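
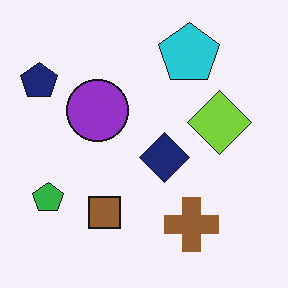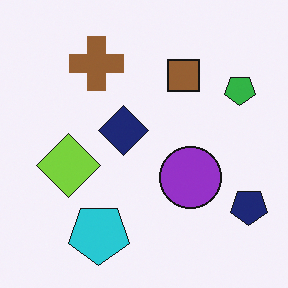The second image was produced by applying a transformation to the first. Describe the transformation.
The image was rotated 180°.

The navy pentagon sits in the top-left of the first image and the bottom-right of the second — consistent with a whole-image 180° rotation.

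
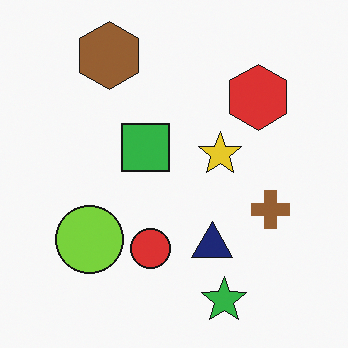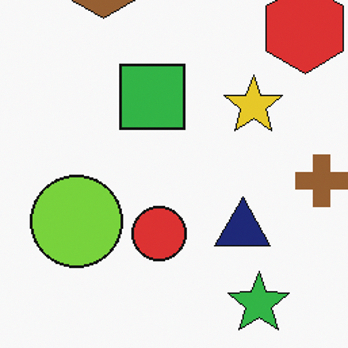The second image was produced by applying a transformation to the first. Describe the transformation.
Cropped to a modestly smaller region and rescaled.

The visible shapes are larger and the field of view is narrower; shapes near the original edges may be partly or wholly outside the frame — a crop-and-rescale.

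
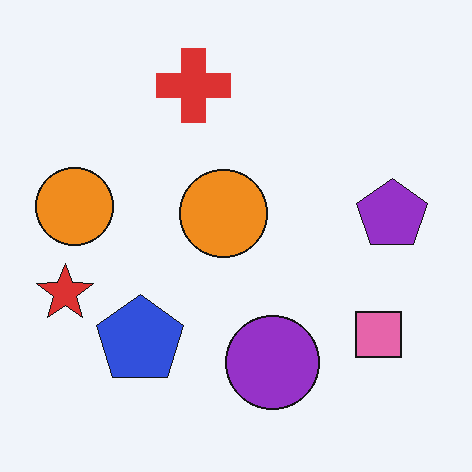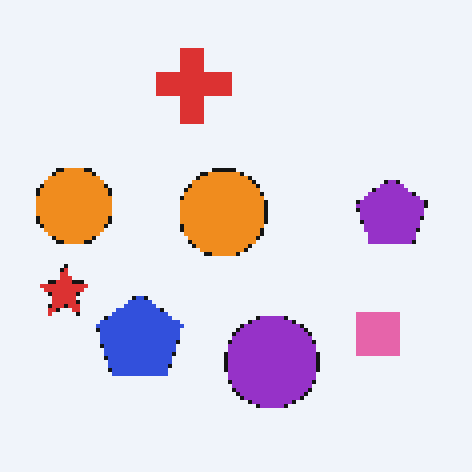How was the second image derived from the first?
This is the original image lightly pixelated (a mild mosaic effect).

Shapes are reduced to large square blocks; fine edges and outlines are lost — a downscale-then-upscale (mosaic) effect.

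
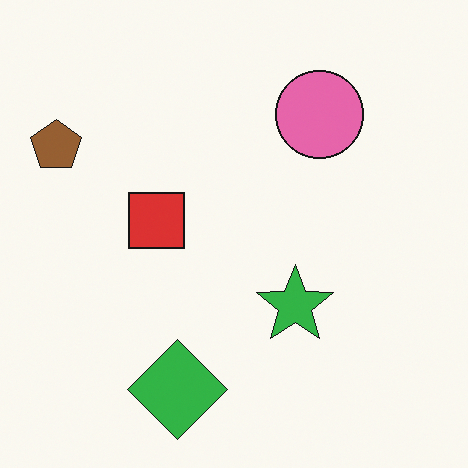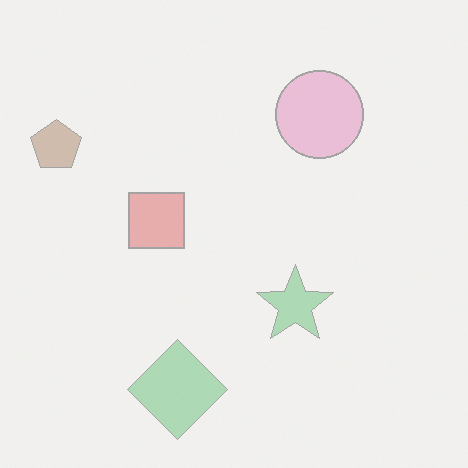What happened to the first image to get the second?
The second image is the first given much lower contrast.

Tones are pushed toward mid-grey across the whole image — a global contrast change.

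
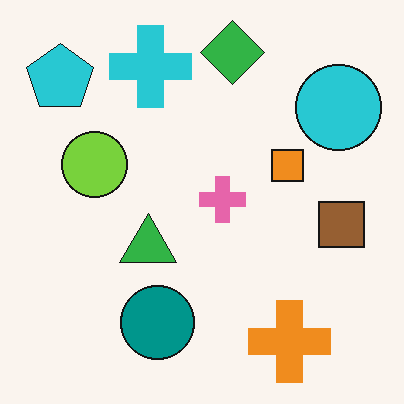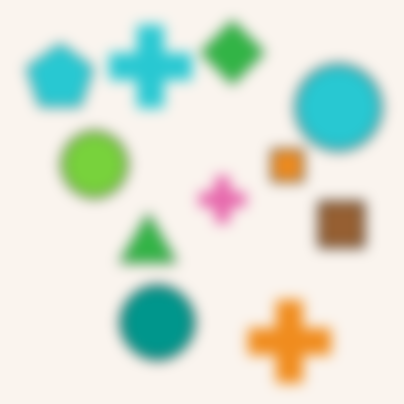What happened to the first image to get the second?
The transformation is: strongly gaussian-blurred.

Shape edges and outlines are uniformly softened across the whole image.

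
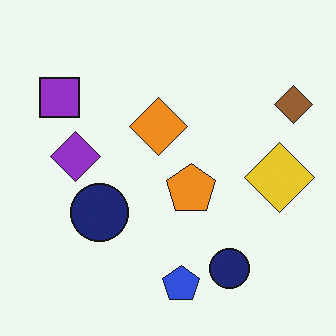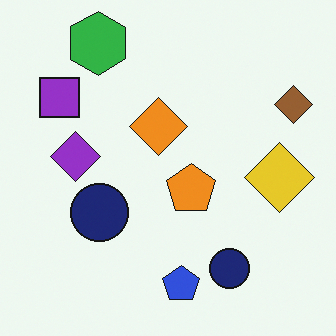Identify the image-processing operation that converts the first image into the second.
The image was overlaid with an additional green hexagon.

A green hexagon appears in the second image that is absent from the first.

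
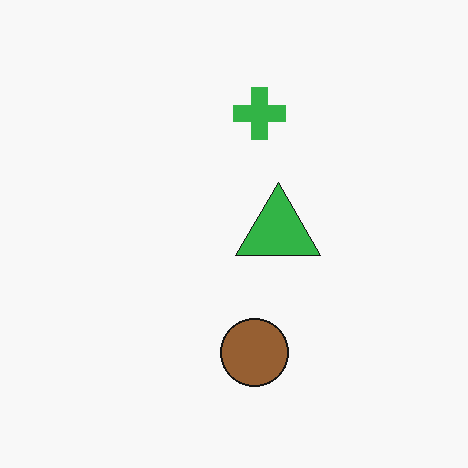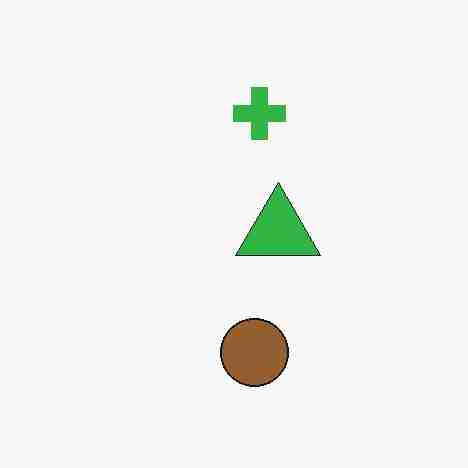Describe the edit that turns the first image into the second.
The second image is the first heavily JPEG-compressed with obvious blocking artifacts.

Blocky 8×8 compression artifacts appear around shape edges and the flat background shows ringing — characteristic JPEG degradation.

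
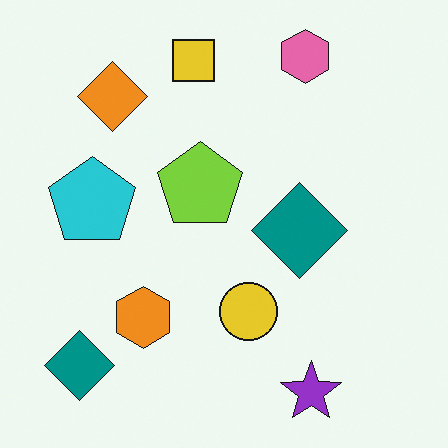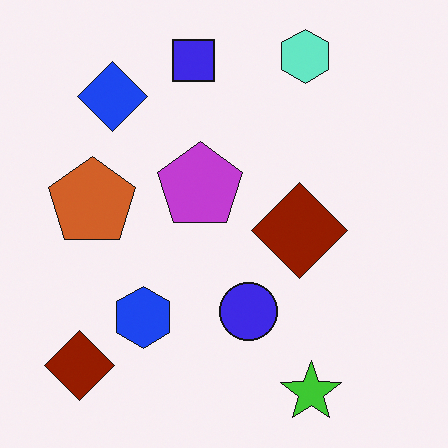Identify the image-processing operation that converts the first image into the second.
This is the original image hue-shifted by a large amount.

Every shape's color has rotated by the same amount around the hue wheel — a uniform hue shift.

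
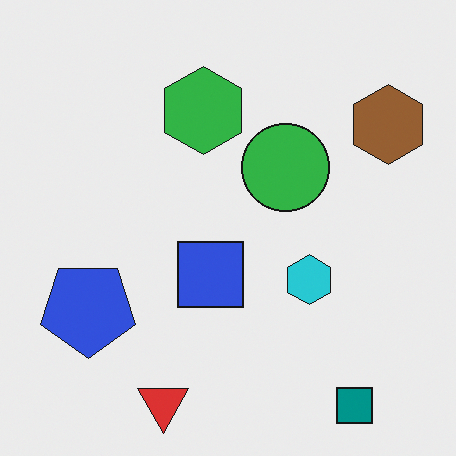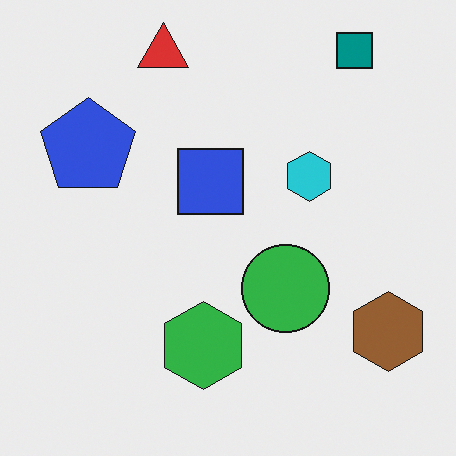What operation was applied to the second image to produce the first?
The image was flipped vertically (top ↔ bottom).

The teal square is in the top-right of the second image and the bottom-right of the first — shapes on opposite sides of the horizontal midline have swapped in a mirror flip.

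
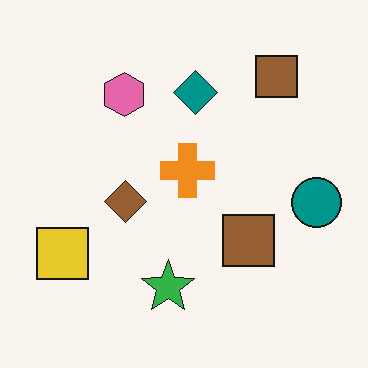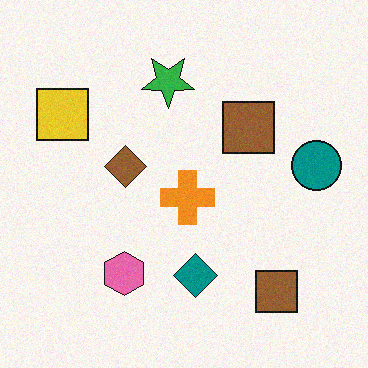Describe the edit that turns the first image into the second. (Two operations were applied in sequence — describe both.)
The transformation is: degraded with light additive noise, then flipped vertically (top ↔ bottom).

Random speckle covers the whole image, including the flat background. The green star is in the bottom of the first image and the top of the second — shapes on opposite sides of the horizontal midline have swapped in a mirror flip.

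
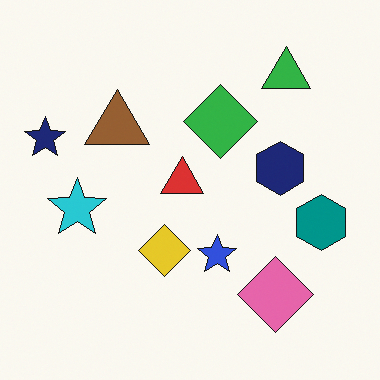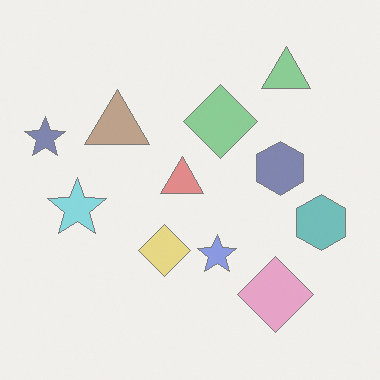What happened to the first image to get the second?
This is the original image given much lower contrast.

Tones are pushed toward mid-grey across the whole image — a global contrast change.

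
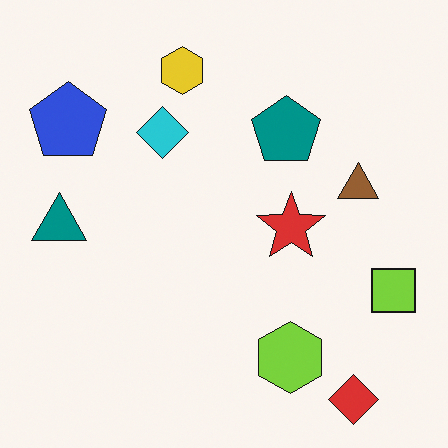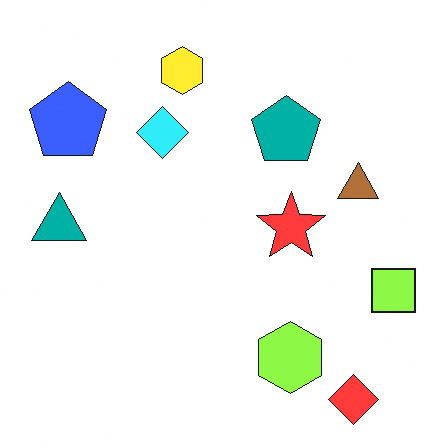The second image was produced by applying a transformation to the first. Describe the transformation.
The second image is the first slightly brightened.

Every pixel — background and shapes alike — is uniformly brightened.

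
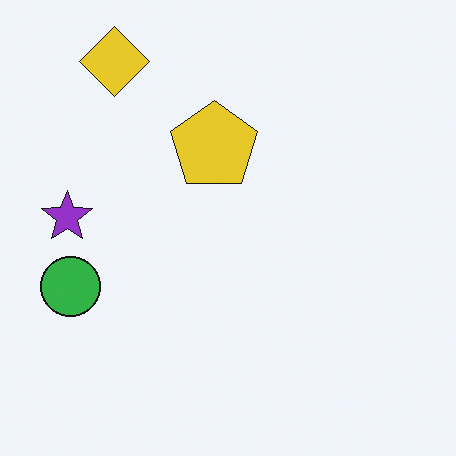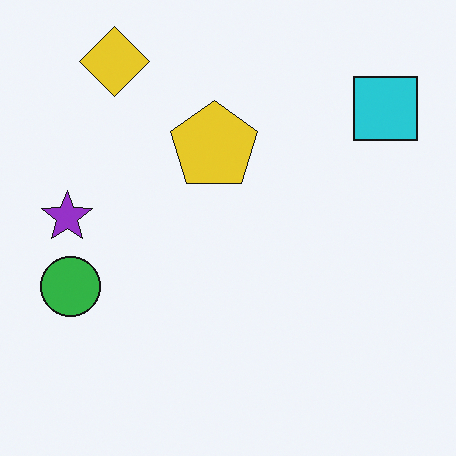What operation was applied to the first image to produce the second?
The image was overlaid with an additional cyan square.

A cyan square appears in the second image that is absent from the first.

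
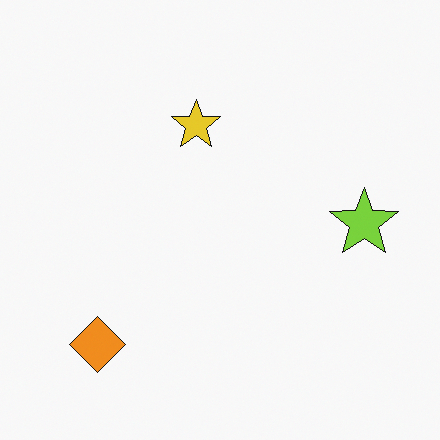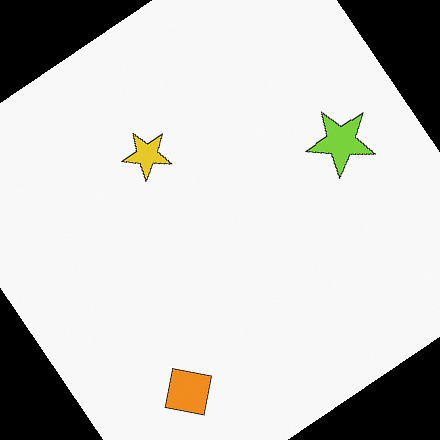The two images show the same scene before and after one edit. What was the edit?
It was rotated counter-clockwise by a large amount — several tens of degrees.

Every shape is tilted by the same angle and the image corners show triangular fill wedges — a whole-image rotation by a non-right angle.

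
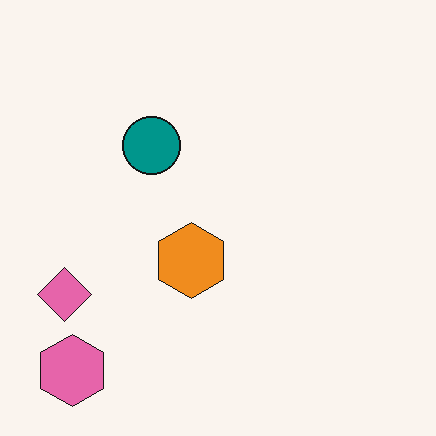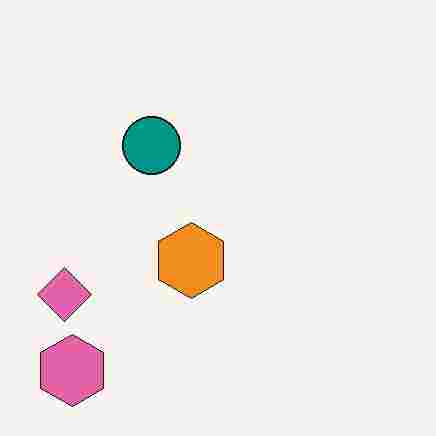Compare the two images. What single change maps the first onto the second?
This is the original image degraded with heavy JPEG compression.

Blocky 8×8 compression artifacts appear around shape edges and the flat background shows ringing — characteristic JPEG degradation.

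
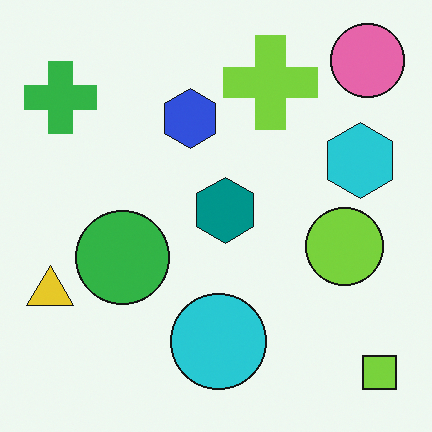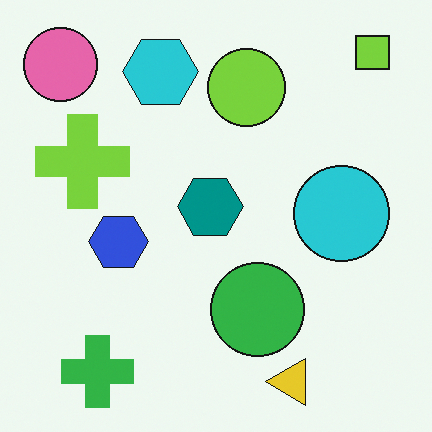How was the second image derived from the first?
The transformation is: rotated 90° counter-clockwise.

The lime square sits in the bottom-right of the first image and the top-right of the second — consistent with a whole-image 90° counter-clockwise rotation.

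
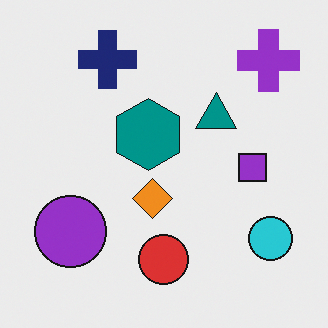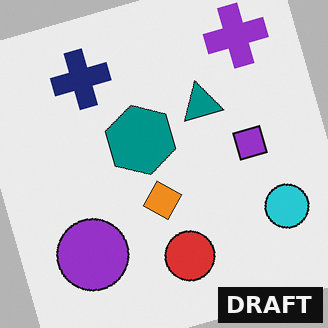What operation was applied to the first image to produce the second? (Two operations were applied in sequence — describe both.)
Rotated counter-clockwise by a clearly visible amount, then watermarked with the text "DRAFT" in the lower-right corner.

Every shape is tilted by the same angle and the image corners show triangular fill wedges — a whole-image rotation by a non-right angle. A dark label reading "DRAFT" appears in the lower-right corner.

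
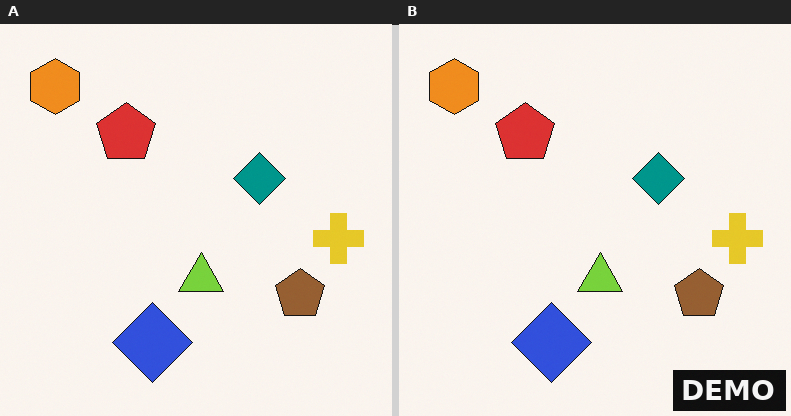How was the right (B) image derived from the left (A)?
This is the original image watermarked with the text "DEMO" in the lower-right corner.

A dark label reading "DEMO" appears in the lower-right corner.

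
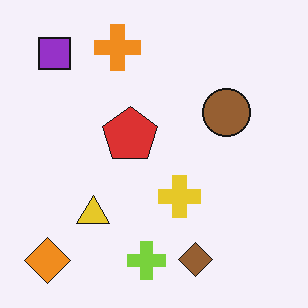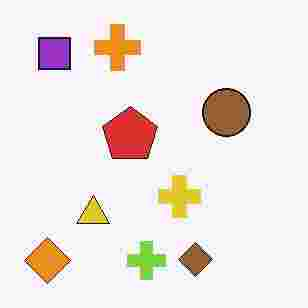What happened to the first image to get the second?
The transformation is: degraded with heavy JPEG compression.

Blocky 8×8 compression artifacts appear around shape edges and the flat background shows ringing — characteristic JPEG degradation.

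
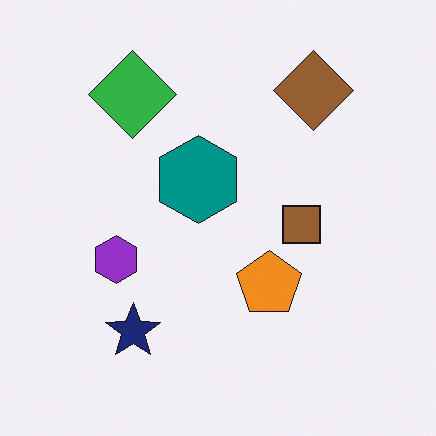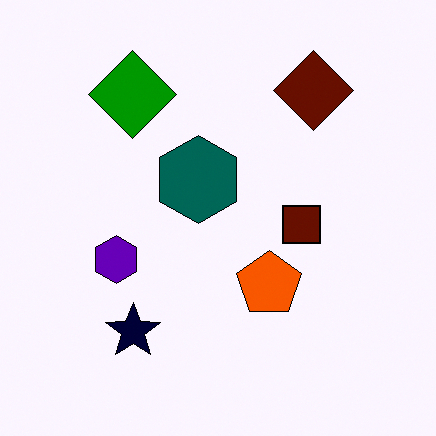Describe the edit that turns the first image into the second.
The second image is the first given much higher contrast.

Tones are pushed away from mid-grey across the whole image — a global contrast change.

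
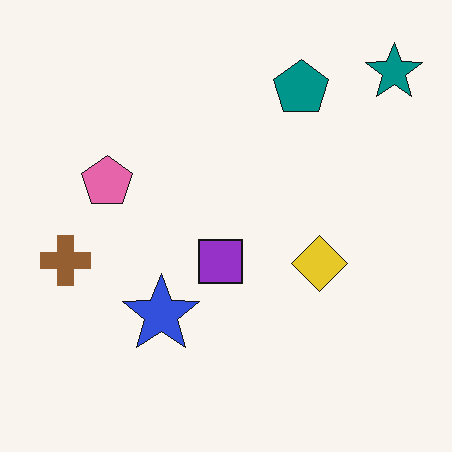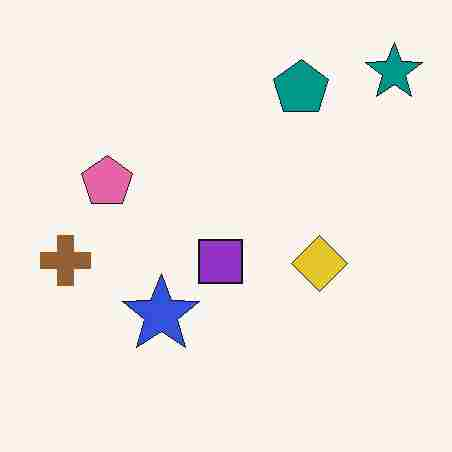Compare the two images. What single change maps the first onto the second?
This is the original image heavily JPEG-compressed with obvious blocking artifacts.

Blocky 8×8 compression artifacts appear around shape edges and the flat background shows ringing — characteristic JPEG degradation.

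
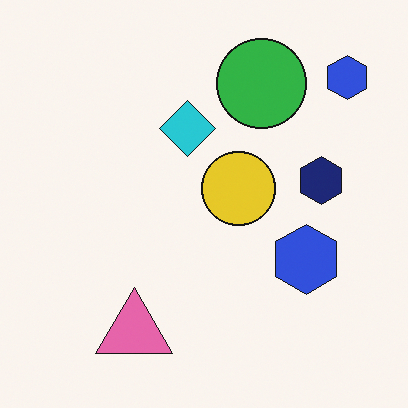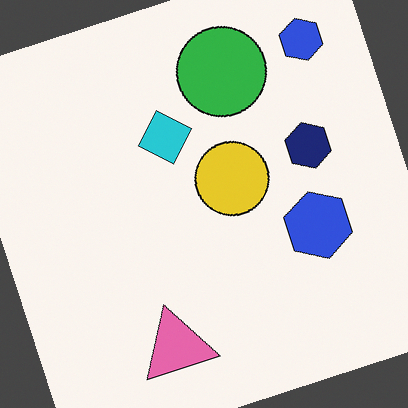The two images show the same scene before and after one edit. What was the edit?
The transformation is: rotated counter-clockwise by a clearly visible amount.

Every shape is tilted by the same angle and the image corners show triangular fill wedges — a whole-image rotation by a non-right angle.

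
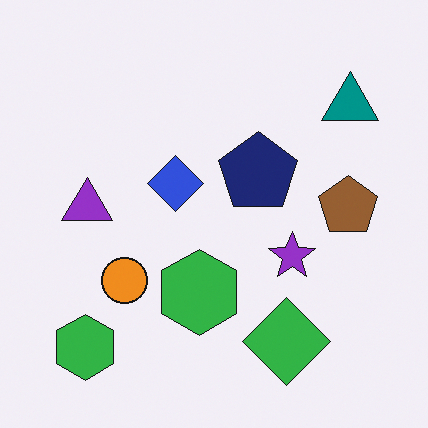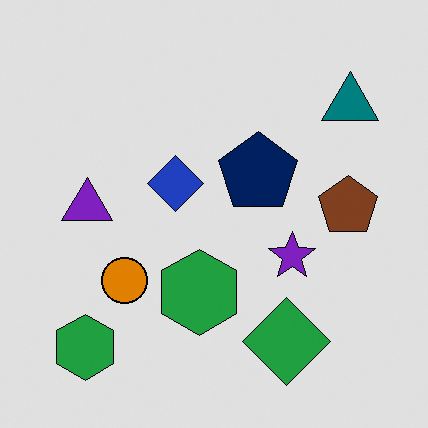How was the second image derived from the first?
This is the original image posterized to a reduced palette.

Each flat color has snapped to a coarser quantized level — most visibly, the near-white background has dropped to a flat grey.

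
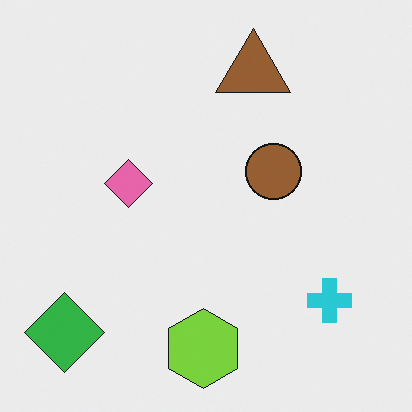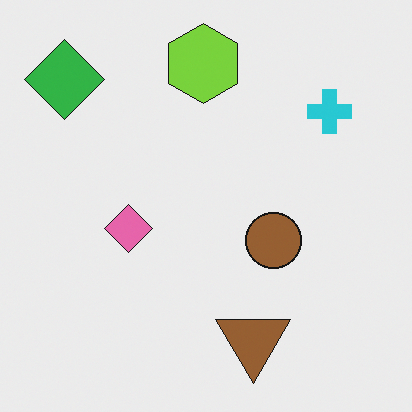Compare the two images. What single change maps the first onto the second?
It was flipped vertically (top ↔ bottom).

The lime hexagon is in the bottom of the first image and the top of the second — shapes on opposite sides of the horizontal midline have swapped in a mirror flip.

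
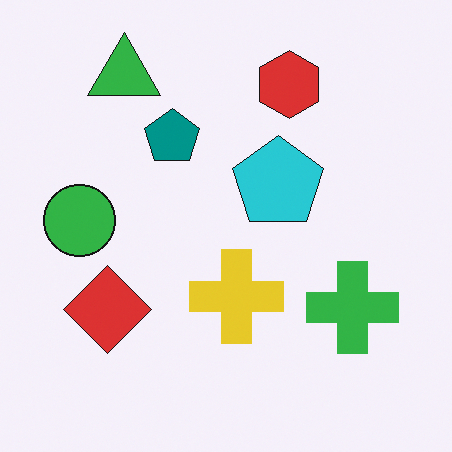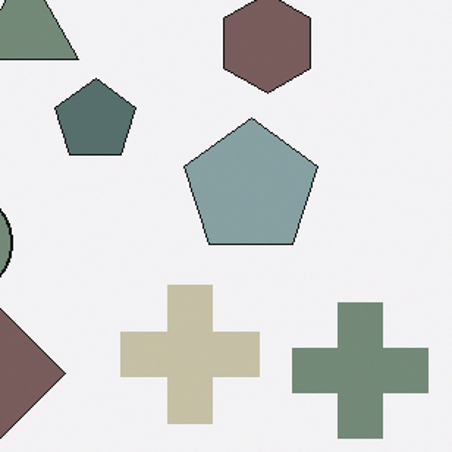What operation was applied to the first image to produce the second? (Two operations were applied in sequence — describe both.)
The transformation is: heavily desaturated, then cropped to a modestly smaller region and rescaled.

All colors are more muted and greyish — a global saturation change. The visible shapes are larger and the field of view is narrower; shapes near the original edges may be partly or wholly outside the frame — a crop-and-rescale.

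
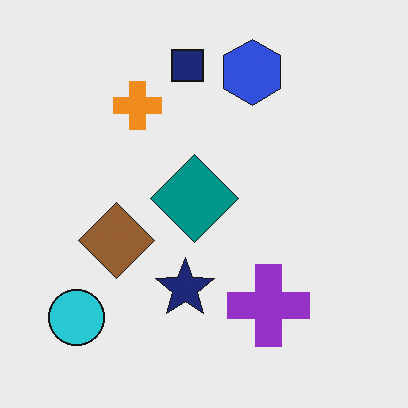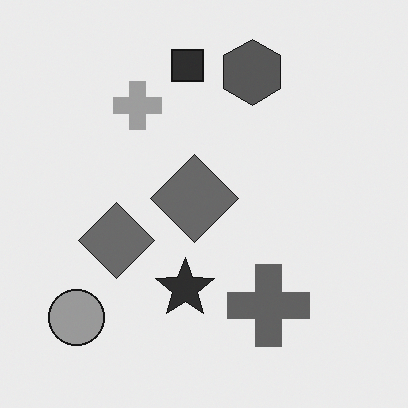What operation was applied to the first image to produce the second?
The transformation is: converted to grayscale.

All color is removed — every shape is now a shade of grey.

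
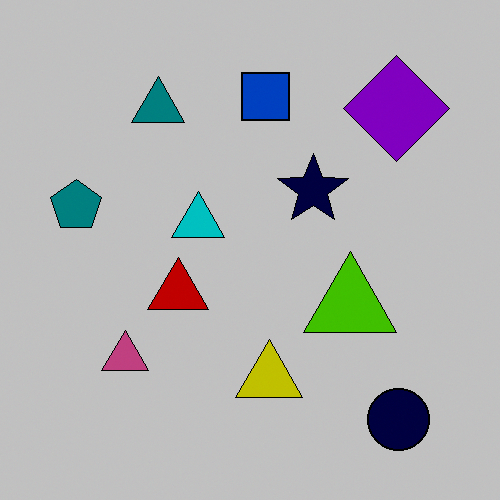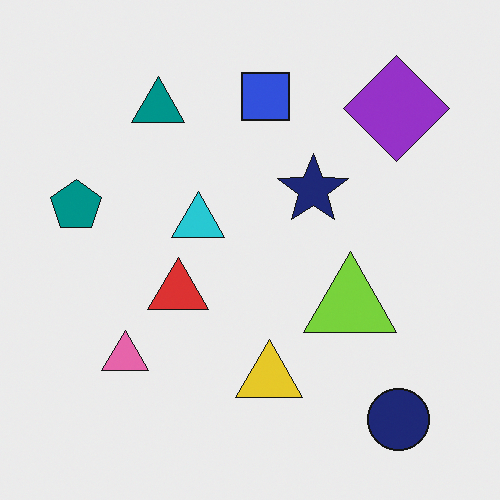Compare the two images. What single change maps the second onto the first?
The transformation is: aggressively posterized.

Each flat color has snapped to a coarser quantized level — most visibly, the near-white background has dropped to a flat grey.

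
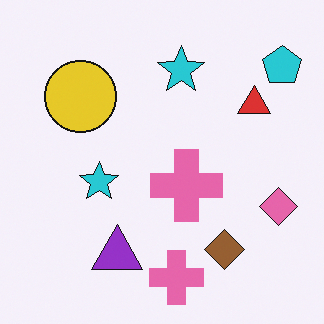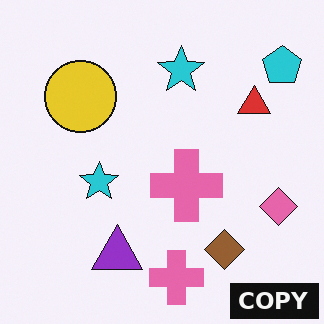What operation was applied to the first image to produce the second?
It was watermarked with the text "COPY" in the lower-right corner.

A dark label reading "COPY" appears in the lower-right corner.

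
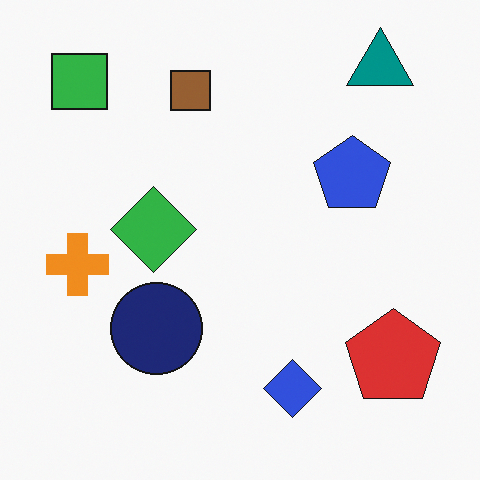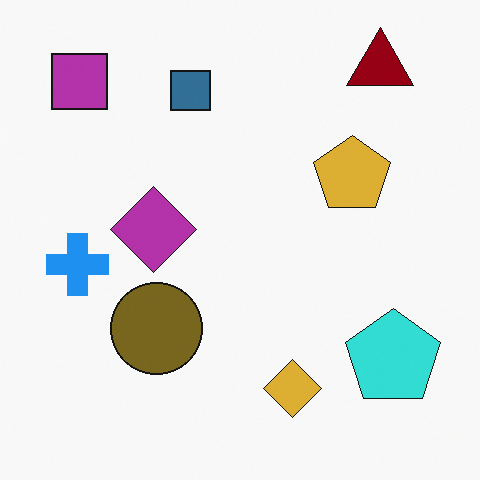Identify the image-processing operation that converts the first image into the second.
Hue-shifted by a large amount.

Every shape's color has rotated by the same amount around the hue wheel — a uniform hue shift.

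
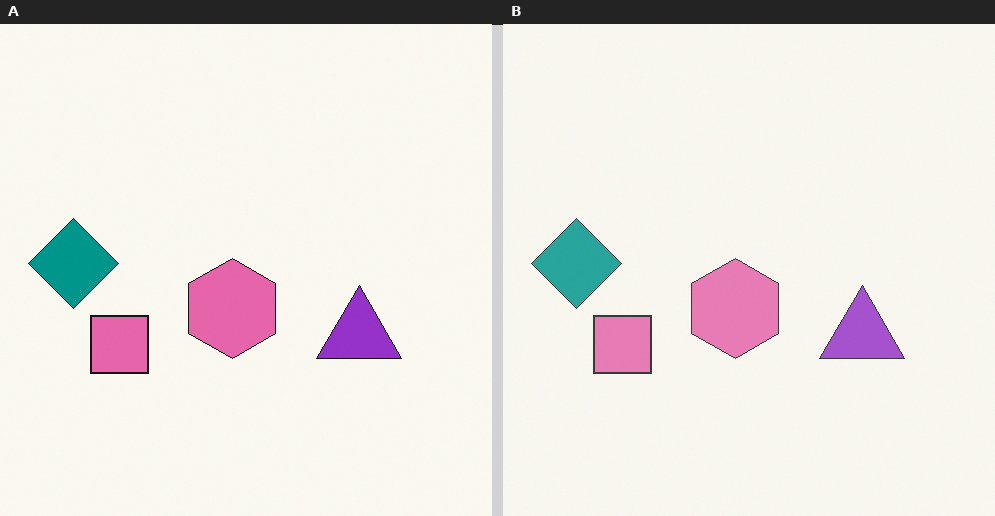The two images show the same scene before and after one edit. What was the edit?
It was given slightly reduced contrast.

Tones are pushed toward mid-grey across the whole image — a global contrast change.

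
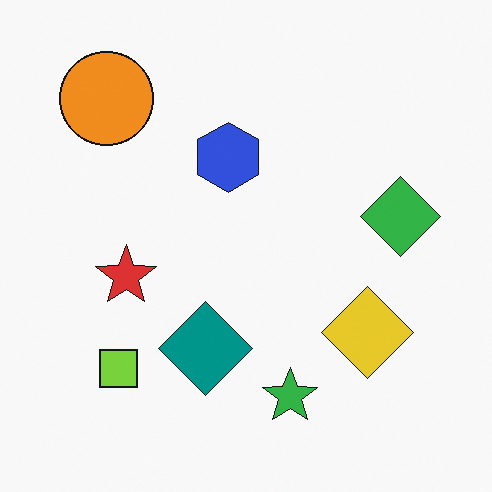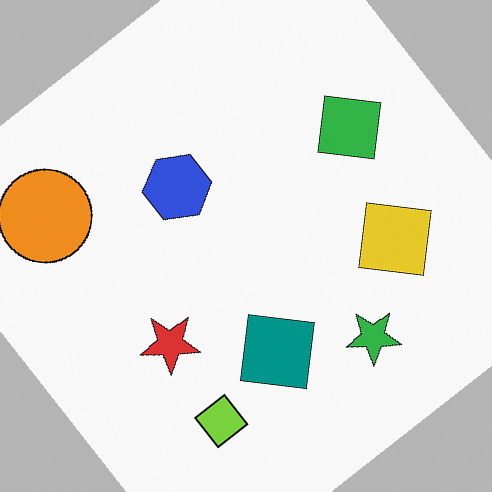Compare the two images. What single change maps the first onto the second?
It was rotated counter-clockwise by a large amount — several tens of degrees.

Every shape is tilted by the same angle and the image corners show triangular fill wedges — a whole-image rotation by a non-right angle.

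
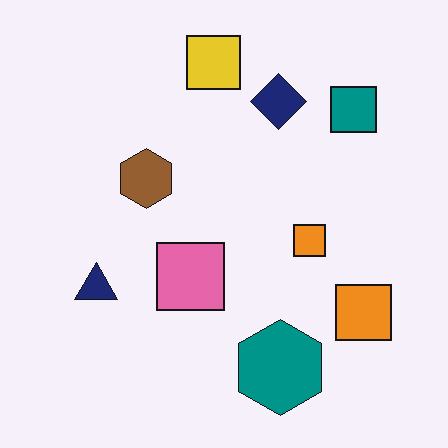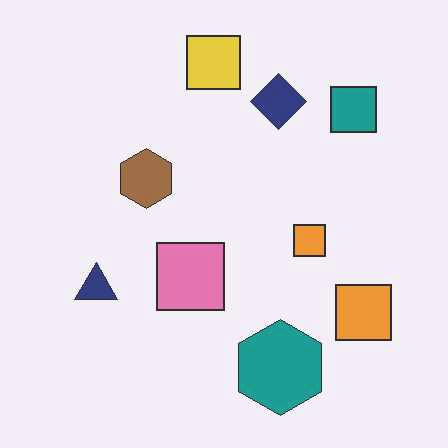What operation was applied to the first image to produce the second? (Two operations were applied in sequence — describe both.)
The image was JPEG-compressed with visible artifacts, then given slightly reduced contrast.

Blocky 8×8 compression artifacts appear around shape edges and the flat background shows ringing — characteristic JPEG degradation. Tones are pushed toward mid-grey across the whole image — a global contrast change.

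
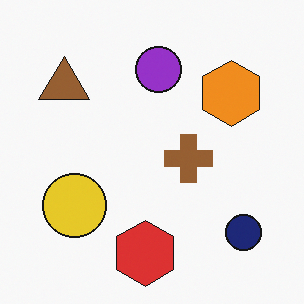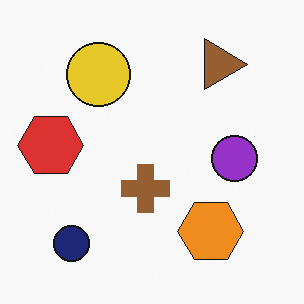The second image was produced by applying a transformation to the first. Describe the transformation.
It was rotated 90° clockwise.

The navy circle sits in the bottom-right of the first image and the bottom-left of the second — consistent with a whole-image 90° clockwise rotation.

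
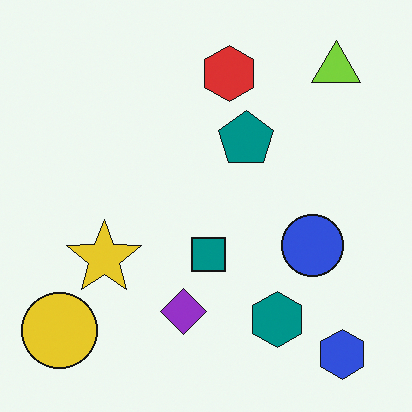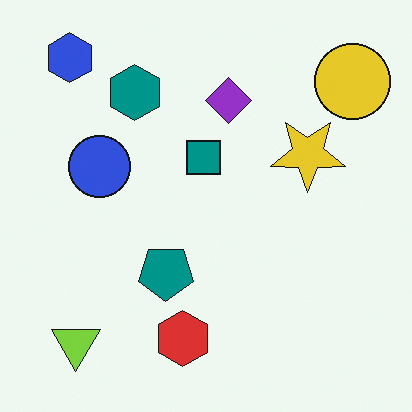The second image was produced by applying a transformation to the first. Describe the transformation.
The image was rotated 180°.

The blue hexagon sits in the bottom-right of the first image and the top-left of the second — consistent with a whole-image 180° rotation.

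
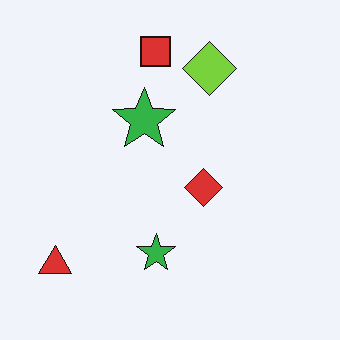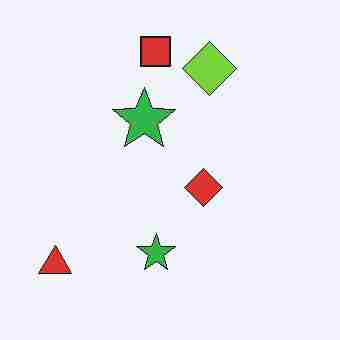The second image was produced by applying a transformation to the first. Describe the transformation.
The second image is the first heavily JPEG-compressed with obvious blocking artifacts.

Blocky 8×8 compression artifacts appear around shape edges and the flat background shows ringing — characteristic JPEG degradation.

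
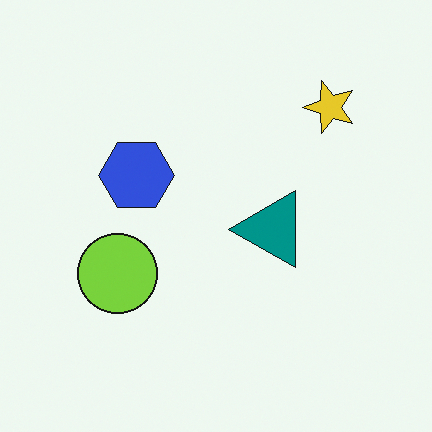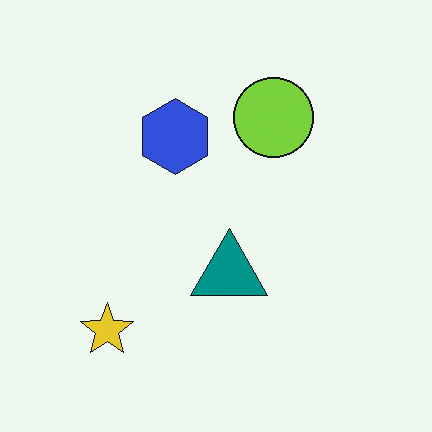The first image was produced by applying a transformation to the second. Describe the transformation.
This is the original image transposed (reflected across the top-left ↔ bottom-right diagonal).

Shapes have swapped their row and column positions — what was in the top-right is now in the bottom-left — a diagonal reflection.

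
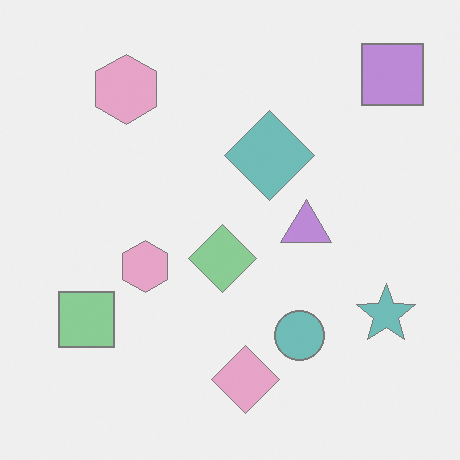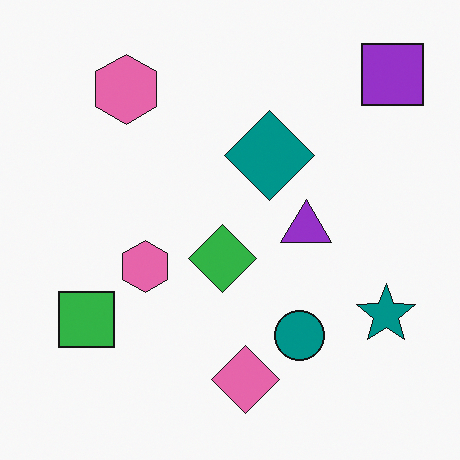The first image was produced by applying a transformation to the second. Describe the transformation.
The first image is the second given much lower contrast.

Tones are pushed toward mid-grey across the whole image — a global contrast change.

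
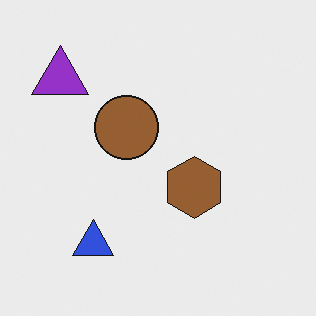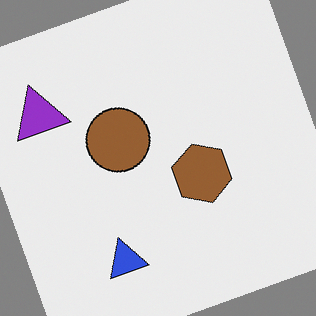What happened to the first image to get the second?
This is the original image rotated counter-clockwise by a clearly visible amount.

Every shape is tilted by the same angle and the image corners show triangular fill wedges — a whole-image rotation by a non-right angle.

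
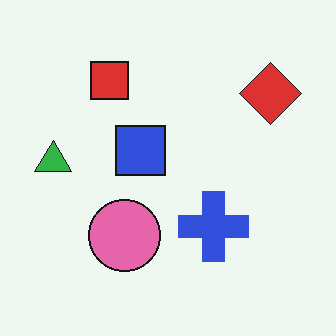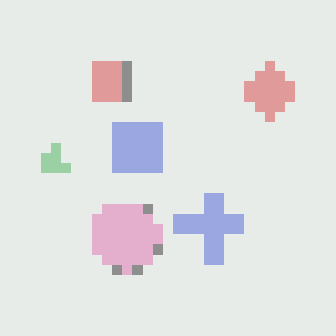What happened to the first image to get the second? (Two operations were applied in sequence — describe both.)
Coarsely pixelated, then washed out (contrast reduced).

Shapes are reduced to large square blocks; fine edges and outlines are lost — a downscale-then-upscale (mosaic) effect. Tones are pushed toward mid-grey across the whole image — a global contrast change.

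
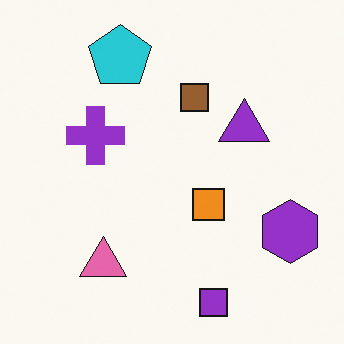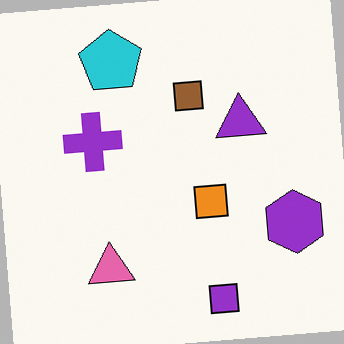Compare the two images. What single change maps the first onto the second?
Rotated counter-clockwise by a slight angle.

Every shape is tilted by the same angle and the image corners show triangular fill wedges — a whole-image rotation by a non-right angle.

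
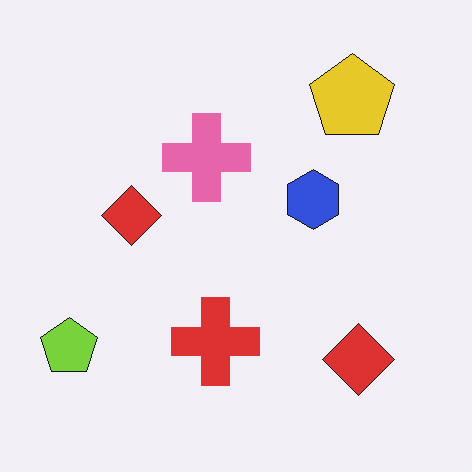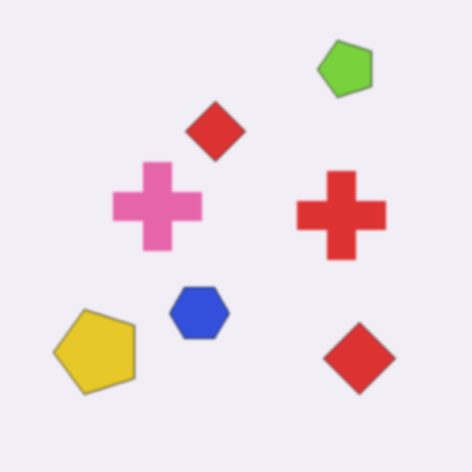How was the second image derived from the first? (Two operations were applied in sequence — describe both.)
It was transposed (reflected across the top-left ↔ bottom-right diagonal), then given a subtle gaussian blur.

Shapes have swapped their row and column positions — what was in the top-right is now in the bottom-left — a diagonal reflection. Shape edges and outlines are uniformly softened across the whole image.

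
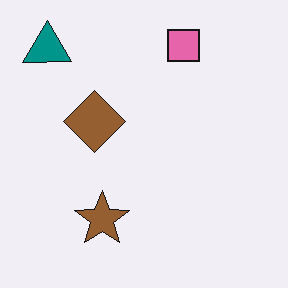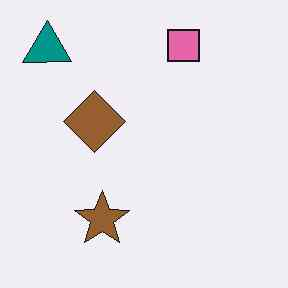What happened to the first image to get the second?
This is the original image given moderate JPEG compression.

Blocky 8×8 compression artifacts appear around shape edges and the flat background shows ringing — characteristic JPEG degradation.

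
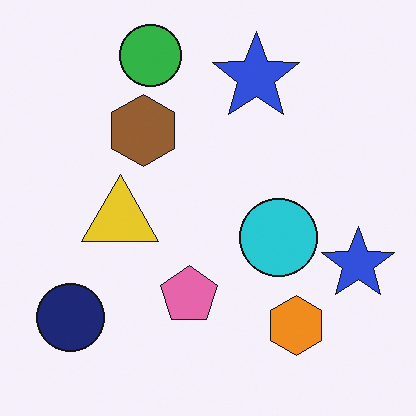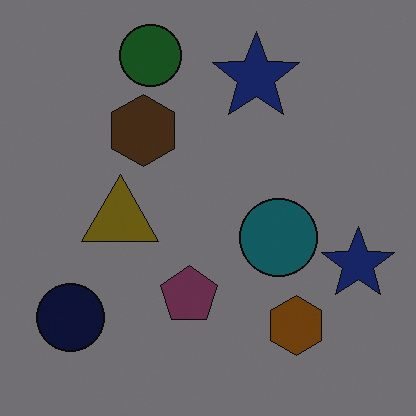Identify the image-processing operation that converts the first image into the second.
The image was noticeably darkened.

Every pixel — background and shapes alike — is uniformly darkened.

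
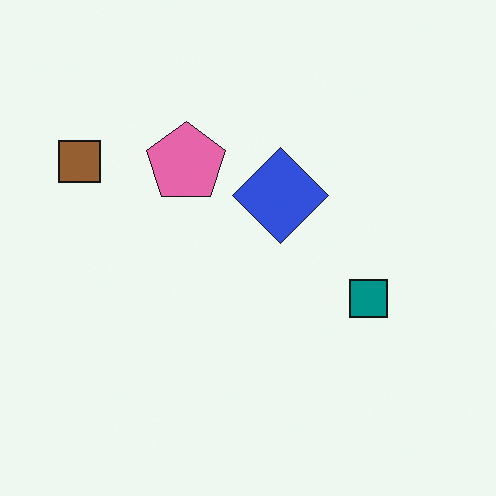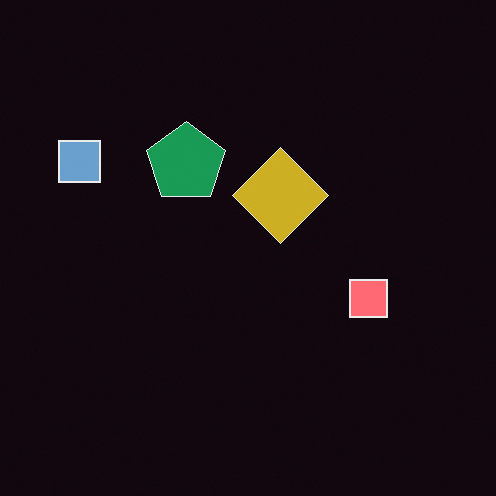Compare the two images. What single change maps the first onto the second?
It was color-inverted (negative).

The light background has become dark and every shape's color is its complement — a photographic negative.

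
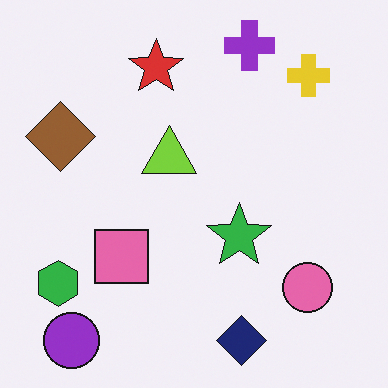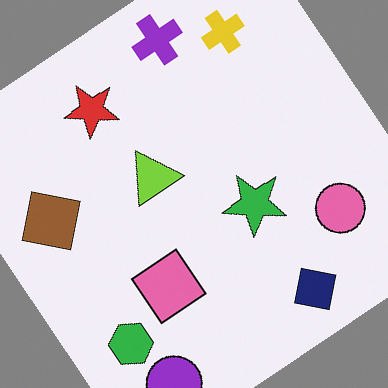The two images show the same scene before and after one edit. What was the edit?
Rotated counter-clockwise by a large amount — several tens of degrees.

Every shape is tilted by the same angle and the image corners show triangular fill wedges — a whole-image rotation by a non-right angle.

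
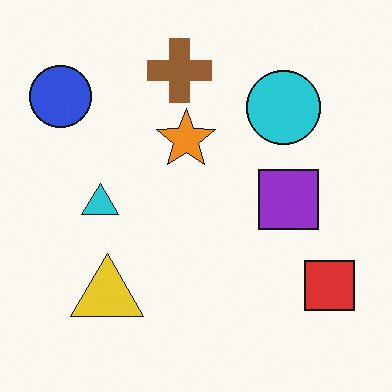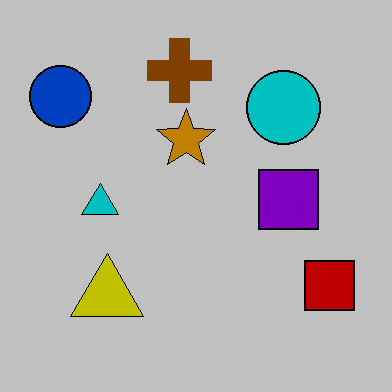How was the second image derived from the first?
The second image is the first heavily posterized to just a handful of flat colors.

Each flat color has snapped to a coarser quantized level — most visibly, the near-white background has dropped to a flat grey.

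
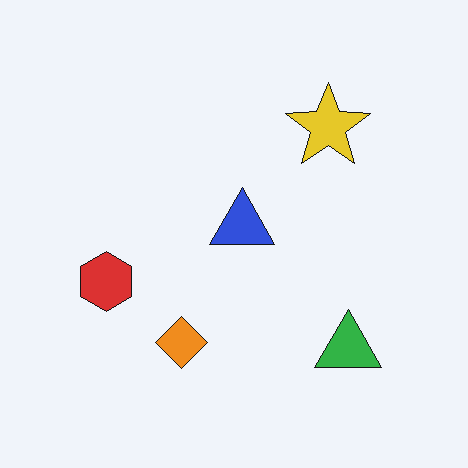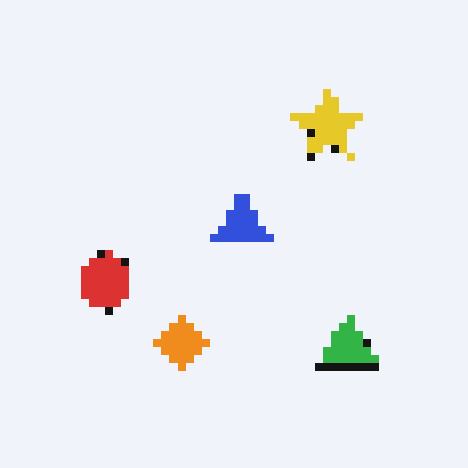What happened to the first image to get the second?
The transformation is: pixelated into visible square blocks.

Shapes are reduced to large square blocks; fine edges and outlines are lost — a downscale-then-upscale (mosaic) effect.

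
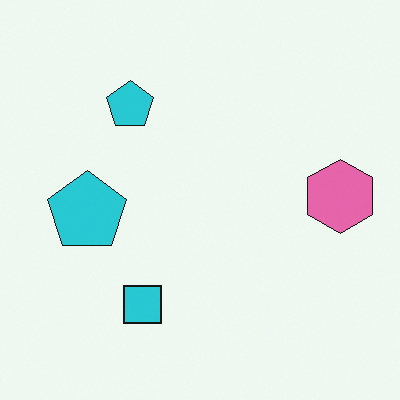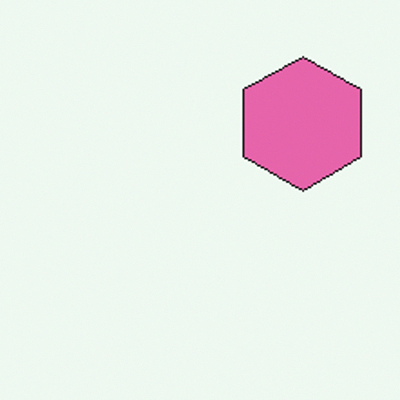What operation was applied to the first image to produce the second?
This is the original image cropped to a noticeably smaller region and rescaled.

The visible shapes are larger and the field of view is narrower; shapes near the original edges may be partly or wholly outside the frame — a crop-and-rescale.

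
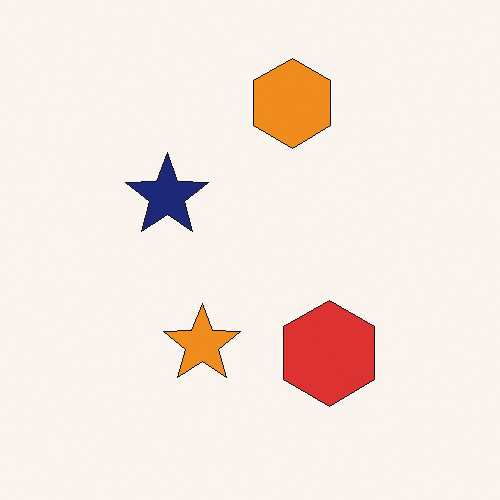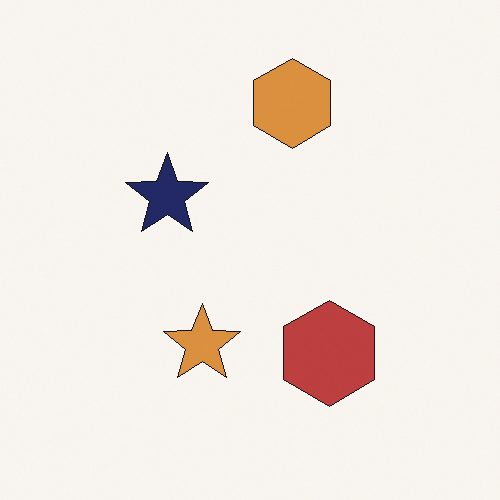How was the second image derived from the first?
The transformation is: slightly desaturated.

All colors are more muted and greyish — a global saturation change.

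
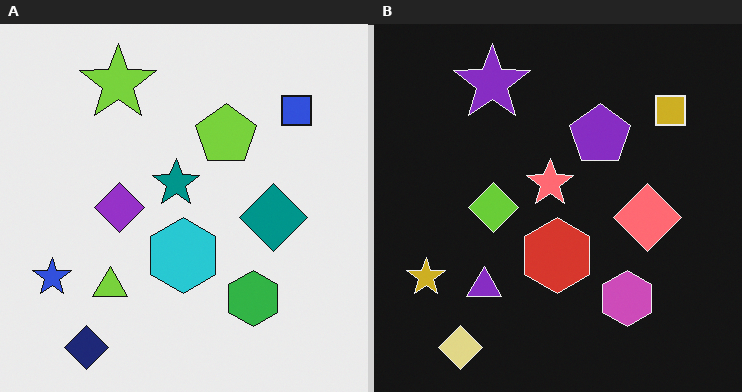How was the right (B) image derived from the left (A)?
The right (B) image is the left (A) color-inverted (negative).

The light background has become dark and every shape's color is its complement — a photographic negative.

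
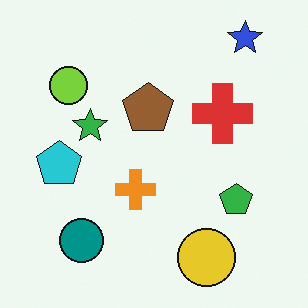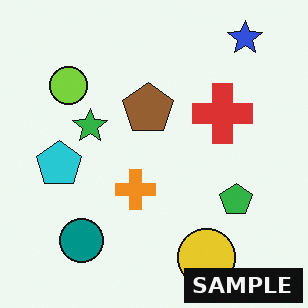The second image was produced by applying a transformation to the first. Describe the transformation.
The transformation is: watermarked with the text "SAMPLE" in the lower-right corner.

A dark label reading "SAMPLE" appears in the lower-right corner.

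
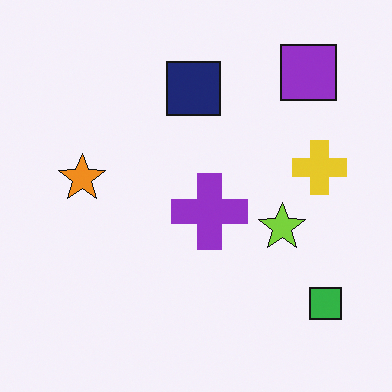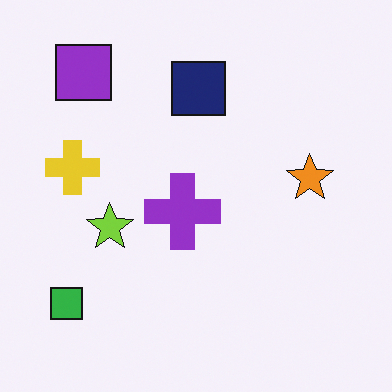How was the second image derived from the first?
This is the original image flipped horizontally (left ↔ right).

The green square is in the bottom-right of the first image and the bottom-left of the second — shapes on opposite sides of the vertical midline have swapped in a mirror flip.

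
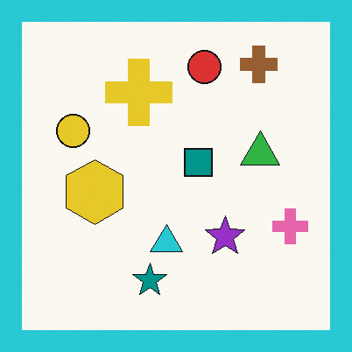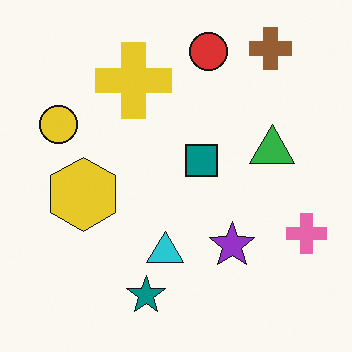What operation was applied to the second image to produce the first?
The transformation is: framed with a cyan border.

A solid cyan frame runs around the edge of the first image, with the content slightly shrunk inside it.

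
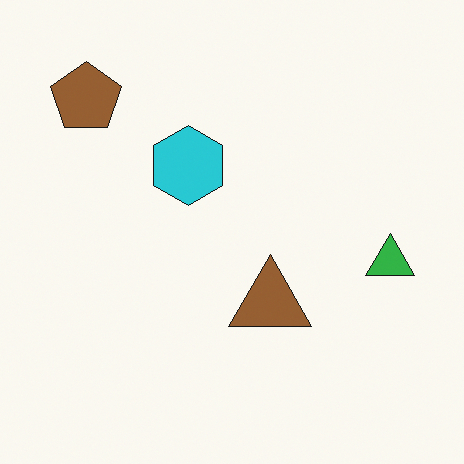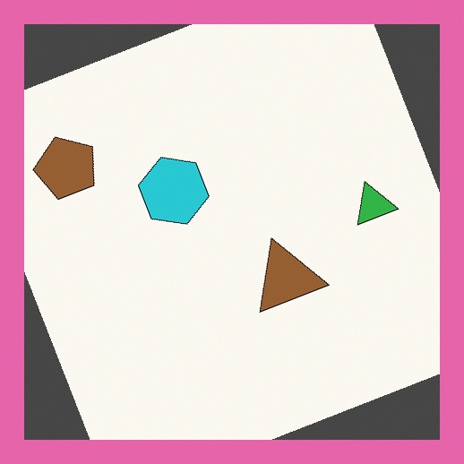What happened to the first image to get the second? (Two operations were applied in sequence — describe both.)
Rotated counter-clockwise by a clearly visible amount, then framed with a pink border.

Every shape is tilted by the same angle and the image corners show triangular fill wedges — a whole-image rotation by a non-right angle. A solid pink frame runs around the edge of the second image, with the content slightly shrunk inside it.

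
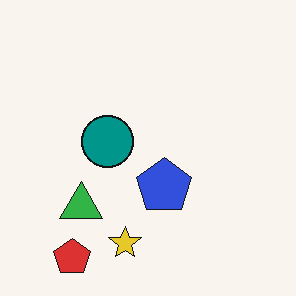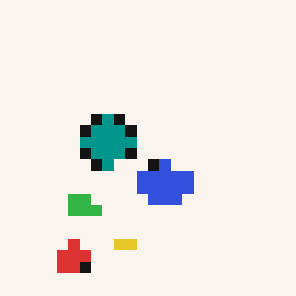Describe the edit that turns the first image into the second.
The second image is the first coarsely pixelated.

Shapes are reduced to large square blocks; fine edges and outlines are lost — a downscale-then-upscale (mosaic) effect.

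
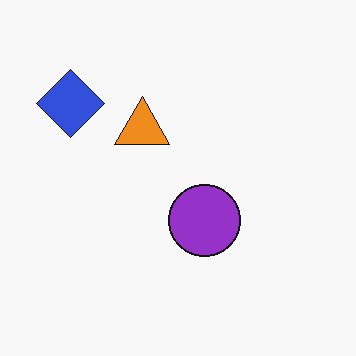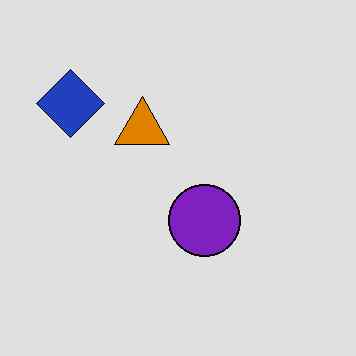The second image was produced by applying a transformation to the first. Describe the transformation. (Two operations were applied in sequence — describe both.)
The image was posterized to a reduced palette, then given moderate JPEG compression.

Each flat color has snapped to a coarser quantized level — most visibly, the near-white background has dropped to a flat grey. Blocky 8×8 compression artifacts appear around shape edges and the flat background shows ringing — characteristic JPEG degradation.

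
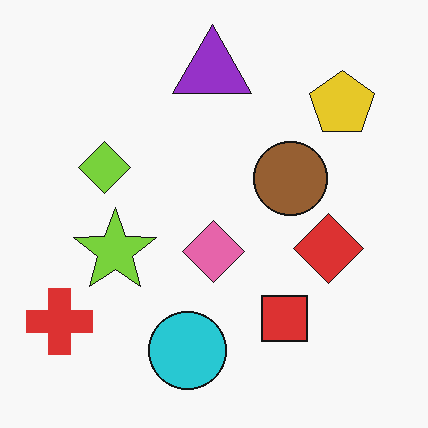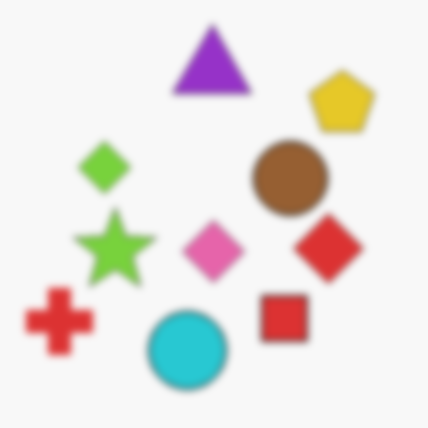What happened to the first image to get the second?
This is the original image noticeably gaussian-blurred.

Shape edges and outlines are uniformly softened across the whole image.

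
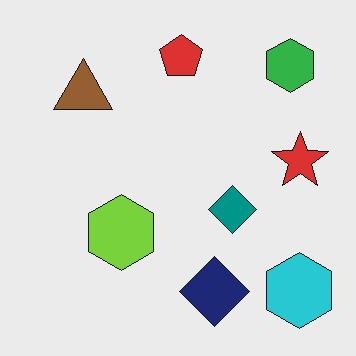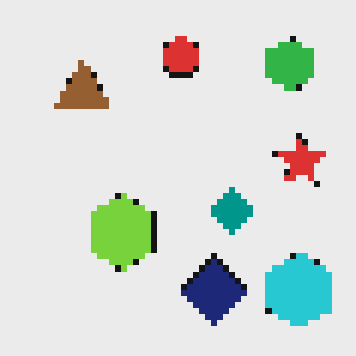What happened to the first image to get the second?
The transformation is: moderately pixelated.

Shapes are reduced to large square blocks; fine edges and outlines are lost — a downscale-then-upscale (mosaic) effect.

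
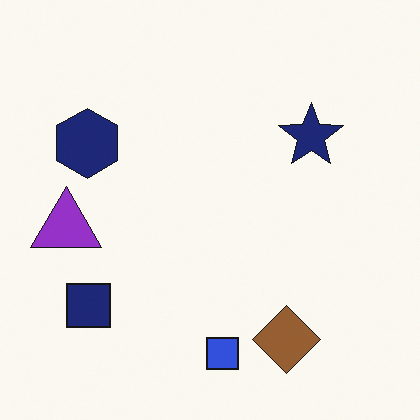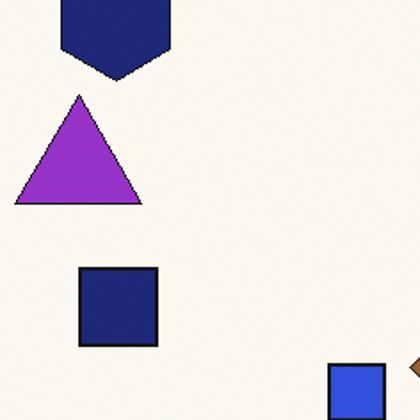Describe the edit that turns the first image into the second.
Cropped tightly and scaled back up.

The visible shapes are larger and the field of view is narrower; shapes near the original edges may be partly or wholly outside the frame — a crop-and-rescale.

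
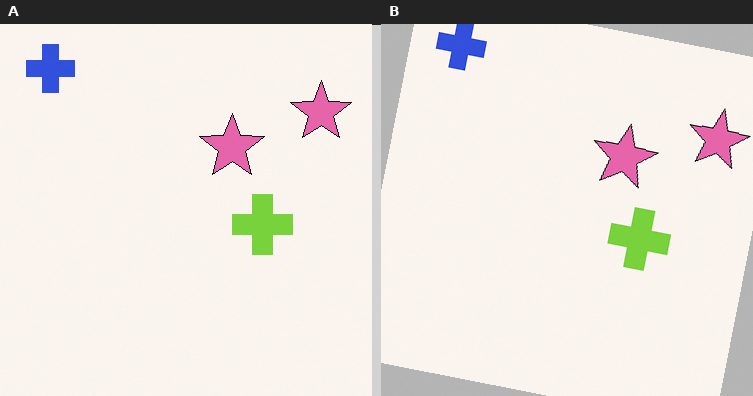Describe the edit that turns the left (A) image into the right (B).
The image was rotated clockwise by a few degrees.

Every shape is tilted by the same angle and the image corners show triangular fill wedges — a whole-image rotation by a non-right angle.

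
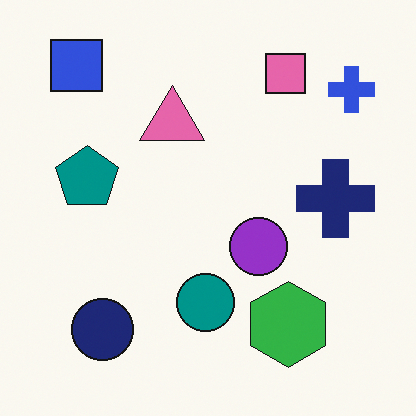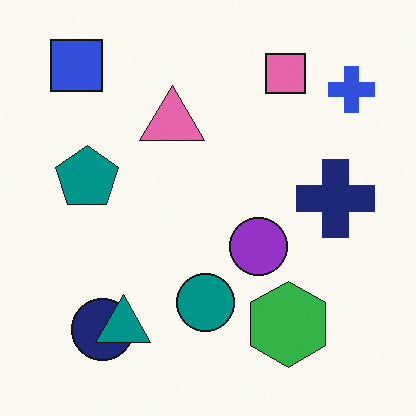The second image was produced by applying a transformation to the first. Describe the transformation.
It was overlaid with an additional teal triangle.

A teal triangle appears in the second image that is absent from the first.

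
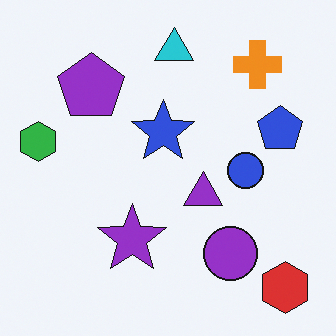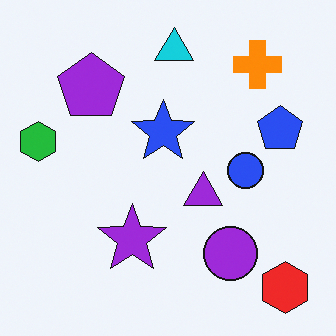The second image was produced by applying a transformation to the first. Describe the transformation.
It was slightly oversaturated.

All colors are more vivid — a global saturation change.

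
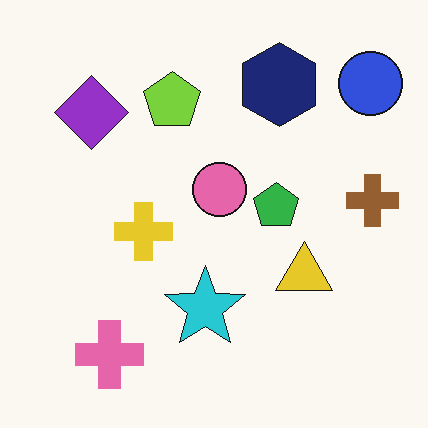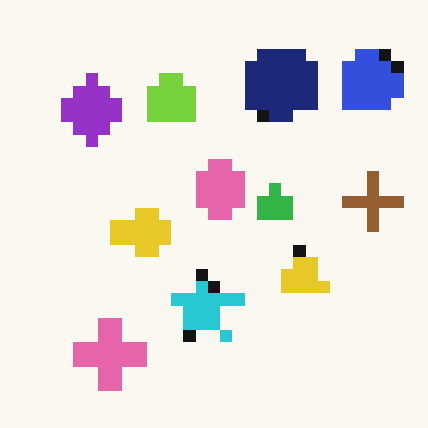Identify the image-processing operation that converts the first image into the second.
It was coarsely pixelated.

Shapes are reduced to large square blocks; fine edges and outlines are lost — a downscale-then-upscale (mosaic) effect.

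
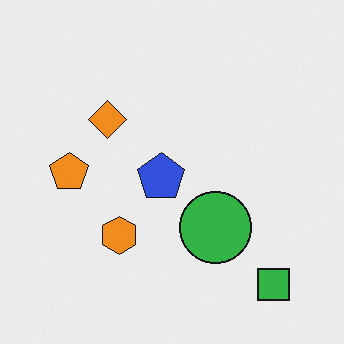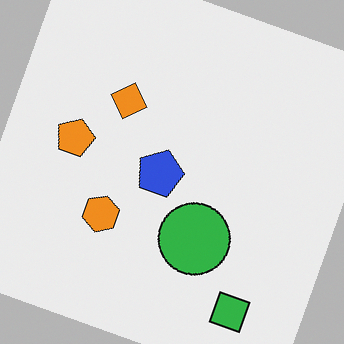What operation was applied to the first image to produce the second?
The second image is the first rotated clockwise by a moderate amount.

Every shape is tilted by the same angle and the image corners show triangular fill wedges — a whole-image rotation by a non-right angle.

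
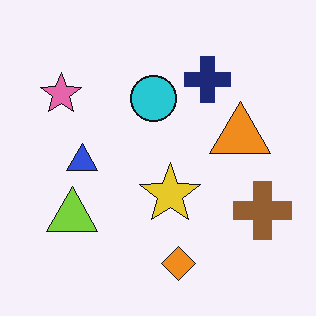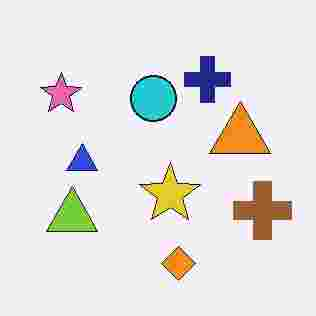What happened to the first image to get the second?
The second image is the first degraded with heavy JPEG compression.

Blocky 8×8 compression artifacts appear around shape edges and the flat background shows ringing — characteristic JPEG degradation.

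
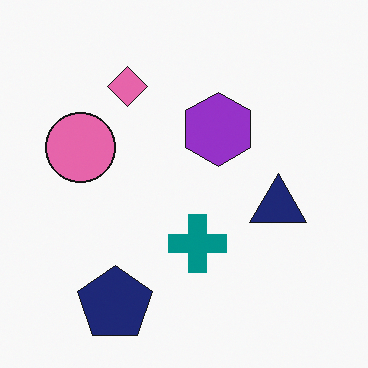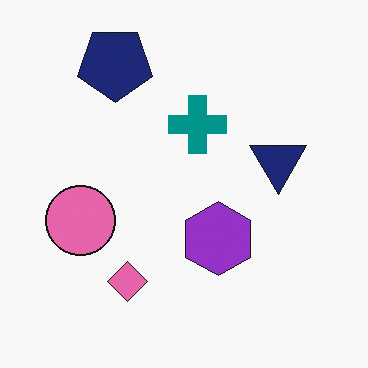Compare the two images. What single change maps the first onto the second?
This is the original image flipped vertically (top ↔ bottom).

The navy pentagon is in the bottom-left of the first image and the top-left of the second — shapes on opposite sides of the horizontal midline have swapped in a mirror flip.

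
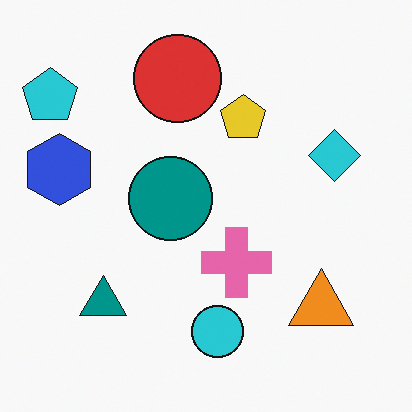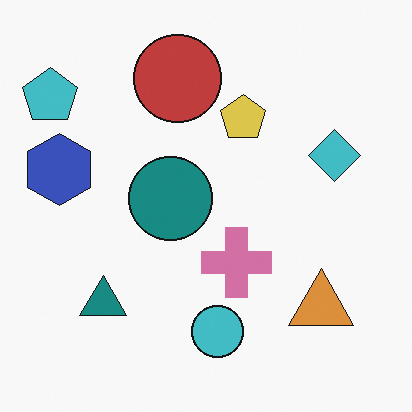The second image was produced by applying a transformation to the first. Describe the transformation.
This is the original image slightly desaturated.

All colors are more muted and greyish — a global saturation change.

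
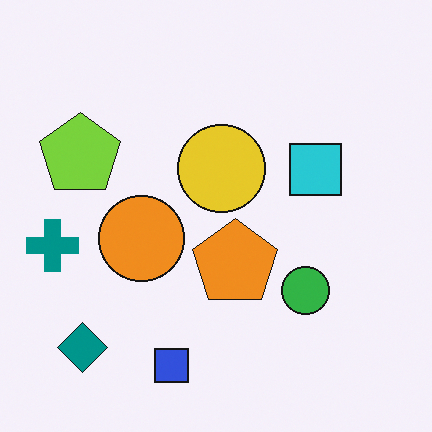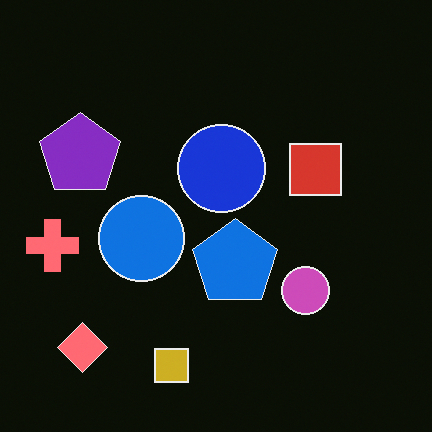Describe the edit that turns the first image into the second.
The transformation is: color-inverted (negative).

The light background has become dark and every shape's color is its complement — a photographic negative.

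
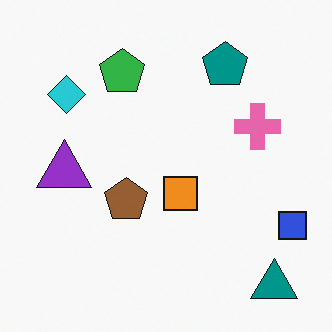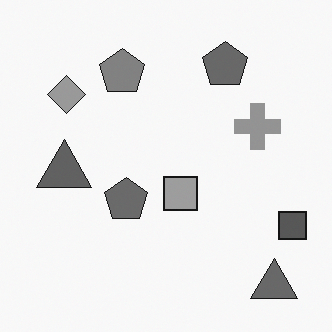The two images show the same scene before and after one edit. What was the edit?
The transformation is: converted to grayscale.

All color is removed — every shape is now a shade of grey.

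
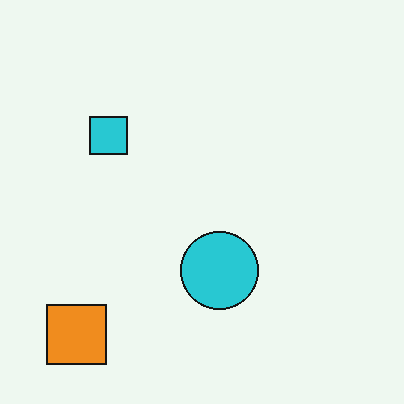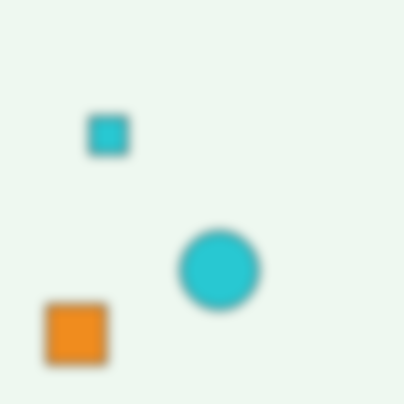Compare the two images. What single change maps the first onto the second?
It was heavily blurred.

Shape edges and outlines are uniformly softened across the whole image.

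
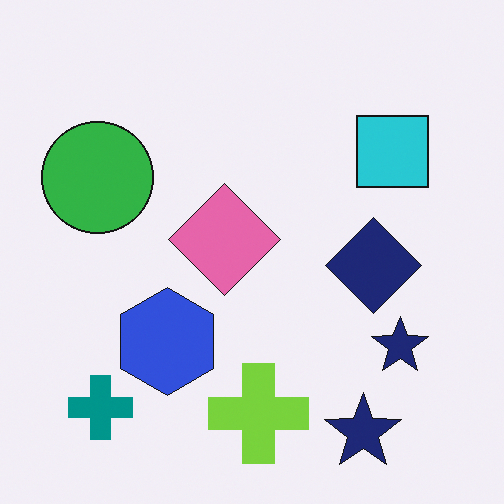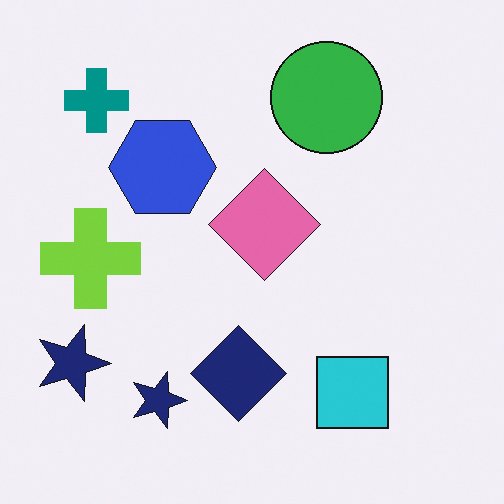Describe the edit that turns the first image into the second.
The transformation is: rotated 90° clockwise.

The teal cross sits in the bottom-left of the first image and the top-left of the second — consistent with a whole-image 90° clockwise rotation.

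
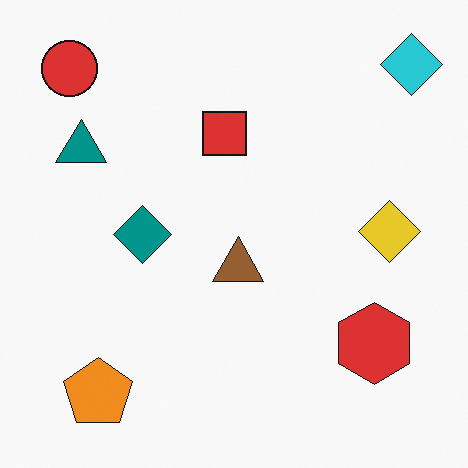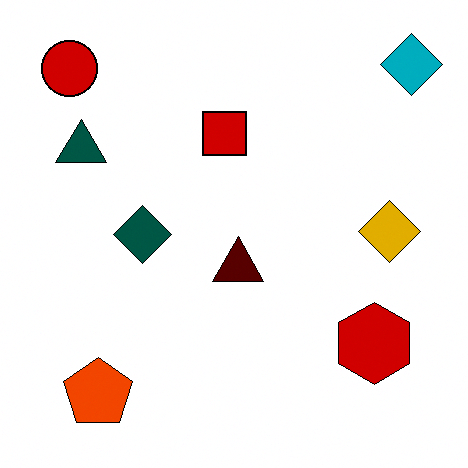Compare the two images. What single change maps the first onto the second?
The image was boosted in contrast.

Tones are pushed away from mid-grey across the whole image — a global contrast change.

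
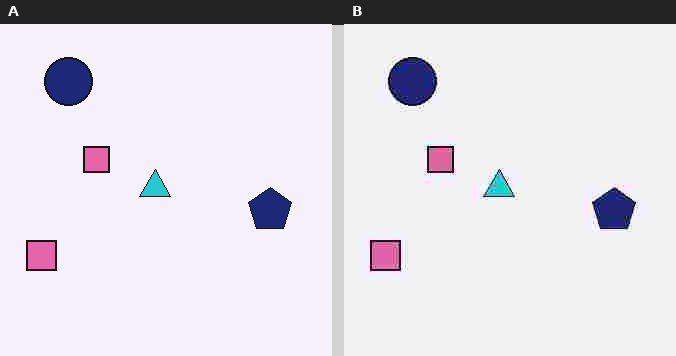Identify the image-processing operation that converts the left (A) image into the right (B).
The image was heavily JPEG-compressed with obvious blocking artifacts.

Blocky 8×8 compression artifacts appear around shape edges and the flat background shows ringing — characteristic JPEG degradation.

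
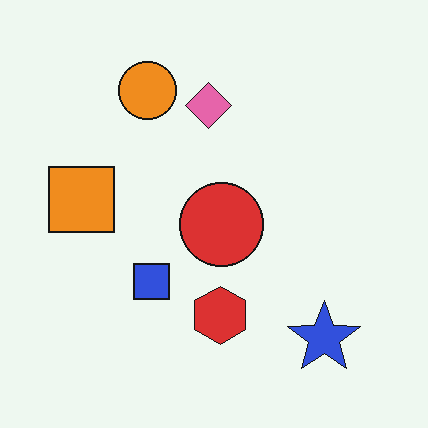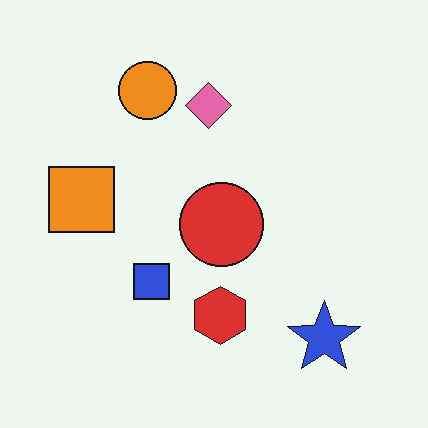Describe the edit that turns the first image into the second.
The transformation is: JPEG-compressed with visible artifacts.

Blocky 8×8 compression artifacts appear around shape edges and the flat background shows ringing — characteristic JPEG degradation.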